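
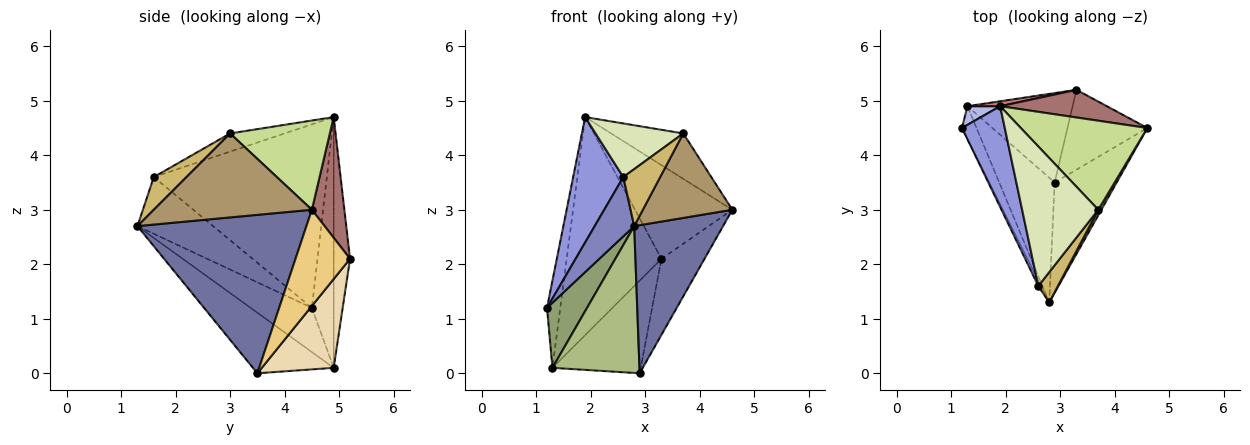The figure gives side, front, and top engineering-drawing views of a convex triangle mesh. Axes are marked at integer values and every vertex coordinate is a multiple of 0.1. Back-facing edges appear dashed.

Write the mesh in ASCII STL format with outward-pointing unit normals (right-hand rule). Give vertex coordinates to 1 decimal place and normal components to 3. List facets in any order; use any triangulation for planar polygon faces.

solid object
 facet normal 0.836 -0.440 -0.327
  outer loop
   vertex 2.9 3.5 0.0
   vertex 4.6 4.5 3.0
   vertex 2.8 1.3 2.7
  endloop
 endfacet
 facet normal -0.885 -0.463 -0.043
  outer loop
   vertex 2.6 1.6 3.6
   vertex 1.2 4.5 1.2
   vertex 2.8 1.3 2.7
  endloop
 endfacet
 facet normal -0.937 -0.272 0.218
  outer loop
   vertex 2.6 1.6 3.6
   vertex 1.9 4.9 4.7
   vertex 1.2 4.5 1.2
  endloop
 endfacet
 facet normal -0.849 0.517 0.111
  outer loop
   vertex 1.3 4.9 0.1
   vertex 1.2 4.5 1.2
   vertex 1.9 4.9 4.7
  endloop
 endfacet
 facet normal -0.807 -0.528 -0.265
  outer loop
   vertex 1.3 4.9 0.1
   vertex 2.8 1.3 2.7
   vertex 1.2 4.5 1.2
  endloop
 endfacet
 facet normal -0.578 -0.622 -0.528
  outer loop
   vertex 1.3 4.9 0.1
   vertex 2.9 3.5 0.0
   vertex 2.8 1.3 2.7
  endloop
 endfacet
 facet normal 0.532 0.385 0.754
  outer loop
   vertex 3.7 3.0 4.4
   vertex 4.6 4.5 3.0
   vertex 1.9 4.9 4.7
  endloop
 endfacet
 facet normal -0.217 -0.350 0.911
  outer loop
   vertex 3.7 3.0 4.4
   vertex 1.9 4.9 4.7
   vertex 2.6 1.6 3.6
  endloop
 endfacet
 facet normal 0.870 -0.492 0.032
  outer loop
   vertex 3.7 3.0 4.4
   vertex 2.8 1.3 2.7
   vertex 4.6 4.5 3.0
  endloop
 endfacet
 facet normal 0.617 -0.695 0.369
  outer loop
   vertex 3.7 3.0 4.4
   vertex 2.6 1.6 3.6
   vertex 2.8 1.3 2.7
  endloop
 endfacet
 facet normal 0.658 0.519 -0.546
  outer loop
   vertex 3.3 5.2 2.1
   vertex 4.6 4.5 3.0
   vertex 2.9 3.5 0.0
  endloop
 endfacet
 facet normal 0.506 0.621 -0.599
  outer loop
   vertex 3.3 5.2 2.1
   vertex 2.9 3.5 0.0
   vertex 1.3 4.9 0.1
  endloop
 endfacet
 facet normal 0.305 0.913 0.270
  outer loop
   vertex 3.3 5.2 2.1
   vertex 1.9 4.9 4.7
   vertex 4.6 4.5 3.0
  endloop
 endfacet
 facet normal -0.170 0.985 0.022
  outer loop
   vertex 3.3 5.2 2.1
   vertex 1.3 4.9 0.1
   vertex 1.9 4.9 4.7
  endloop
 endfacet
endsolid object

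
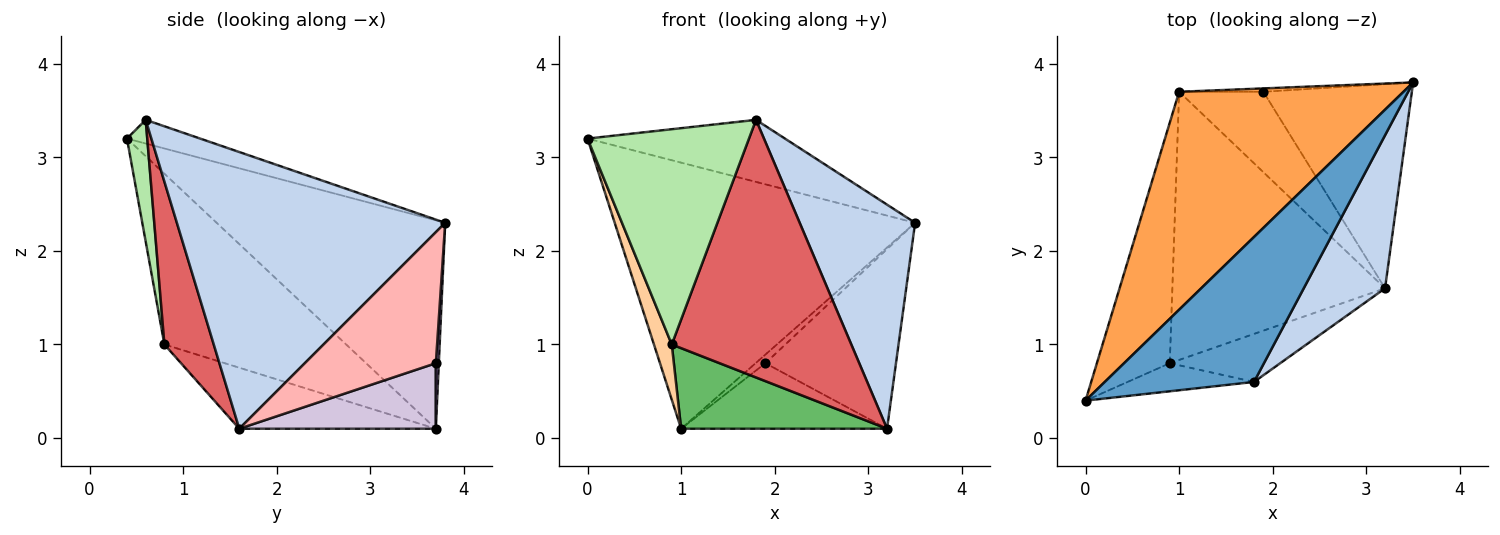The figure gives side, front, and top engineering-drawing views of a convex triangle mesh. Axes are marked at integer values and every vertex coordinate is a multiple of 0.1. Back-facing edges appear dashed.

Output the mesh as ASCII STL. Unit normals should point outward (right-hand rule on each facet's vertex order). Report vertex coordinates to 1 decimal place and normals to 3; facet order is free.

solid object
 facet normal -0.144 0.389 0.910
  outer loop
   vertex 1.8 0.6 3.4
   vertex 3.5 3.8 2.3
   vertex 0.0 0.4 3.2
  endloop
 endfacet
 facet normal 0.887 -0.382 0.261
  outer loop
   vertex 1.8 0.6 3.4
   vertex 3.2 1.6 0.1
   vertex 3.5 3.8 2.3
  endloop
 endfacet
 facet normal -0.507 0.667 0.546
  outer loop
   vertex 1.0 3.7 0.1
   vertex 0.0 0.4 3.2
   vertex 3.5 3.8 2.3
  endloop
 endfacet
 facet normal -0.916 -0.090 -0.391
  outer loop
   vertex 0.9 0.8 1.0
   vertex 0.0 0.4 3.2
   vertex 1.0 3.7 0.1
  endloop
 endfacet
 facet normal -0.265 -0.277 -0.924
  outer loop
   vertex 0.9 0.8 1.0
   vertex 1.0 3.7 0.1
   vertex 3.2 1.6 0.1
  endloop
 endfacet
 facet normal 0.124 -0.984 -0.128
  outer loop
   vertex 0.9 0.8 1.0
   vertex 1.8 0.6 3.4
   vertex 0.0 0.4 3.2
  endloop
 endfacet
 facet normal 0.261 -0.949 -0.177
  outer loop
   vertex 0.9 0.8 1.0
   vertex 3.2 1.6 0.1
   vertex 1.8 0.6 3.4
  endloop
 endfacet
 facet normal 0.552 0.551 -0.626
  outer loop
   vertex 1.9 3.7 0.8
   vertex 3.5 3.8 2.3
   vertex 3.2 1.6 0.1
  endloop
 endfacet
 facet normal 0.273 0.896 -0.351
  outer loop
   vertex 1.9 3.7 0.8
   vertex 1.0 3.7 0.1
   vertex 3.5 3.8 2.3
  endloop
 endfacet
 facet normal 0.516 0.541 -0.664
  outer loop
   vertex 1.9 3.7 0.8
   vertex 3.2 1.6 0.1
   vertex 1.0 3.7 0.1
  endloop
 endfacet
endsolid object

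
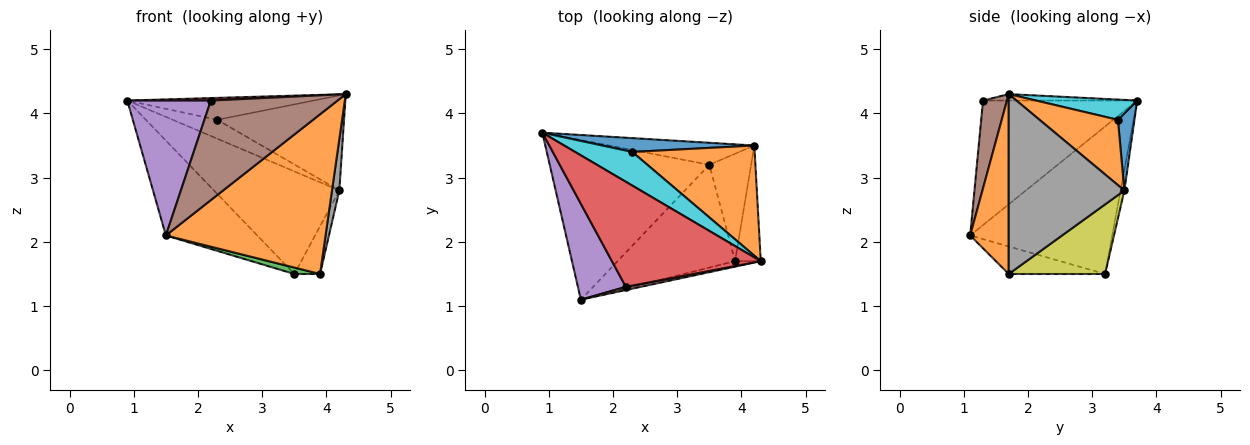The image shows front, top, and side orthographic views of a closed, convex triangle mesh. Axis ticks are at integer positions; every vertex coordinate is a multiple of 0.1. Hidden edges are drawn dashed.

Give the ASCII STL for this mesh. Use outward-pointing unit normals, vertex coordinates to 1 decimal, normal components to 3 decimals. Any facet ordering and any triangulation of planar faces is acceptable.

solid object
 facet normal -0.622 0.400 -0.673
  outer loop
   vertex 3.5 3.2 1.5
   vertex 1.5 1.1 2.1
   vertex 0.9 3.7 4.2
  endloop
 endfacet
 facet normal 0.235 -0.972 -0.034
  outer loop
   vertex 3.9 1.7 1.5
   vertex 4.3 1.7 4.3
   vertex 1.5 1.1 2.1
  endloop
 endfacet
 facet normal -0.228 -0.061 -0.972
  outer loop
   vertex 3.9 1.7 1.5
   vertex 1.5 1.1 2.1
   vertex 3.5 3.2 1.5
  endloop
 endfacet
 facet normal -0.043 -0.023 0.999
  outer loop
   vertex 2.2 1.3 4.2
   vertex 4.3 1.7 4.3
   vertex 0.9 3.7 4.2
  endloop
 endfacet
 facet normal -0.833 -0.451 0.321
  outer loop
   vertex 2.2 1.3 4.2
   vertex 0.9 3.7 4.2
   vertex 1.5 1.1 2.1
  endloop
 endfacet
 facet normal 0.186 -0.982 0.032
  outer loop
   vertex 2.2 1.3 4.2
   vertex 1.5 1.1 2.1
   vertex 4.3 1.7 4.3
  endloop
 endfacet
 facet normal -0.030 0.977 -0.210
  outer loop
   vertex 4.2 3.5 2.8
   vertex 3.5 3.2 1.5
   vertex 0.9 3.7 4.2
  endloop
 endfacet
 facet normal 0.988 -0.063 -0.141
  outer loop
   vertex 4.2 3.5 2.8
   vertex 4.3 1.7 4.3
   vertex 3.9 1.7 1.5
  endloop
 endfacet
 facet normal 0.836 0.223 -0.502
  outer loop
   vertex 4.2 3.5 2.8
   vertex 3.9 1.7 1.5
   vertex 3.5 3.2 1.5
  endloop
 endfacet
 facet normal 0.284 0.523 0.803
  outer loop
   vertex 2.3 3.4 3.9
   vertex 0.9 3.7 4.2
   vertex 4.3 1.7 4.3
  endloop
 endfacet
 facet normal 0.287 0.773 0.566
  outer loop
   vertex 2.3 3.4 3.9
   vertex 4.2 3.5 2.8
   vertex 0.9 3.7 4.2
  endloop
 endfacet
 facet normal 0.375 0.606 0.702
  outer loop
   vertex 2.3 3.4 3.9
   vertex 4.3 1.7 4.3
   vertex 4.2 3.5 2.8
  endloop
 endfacet
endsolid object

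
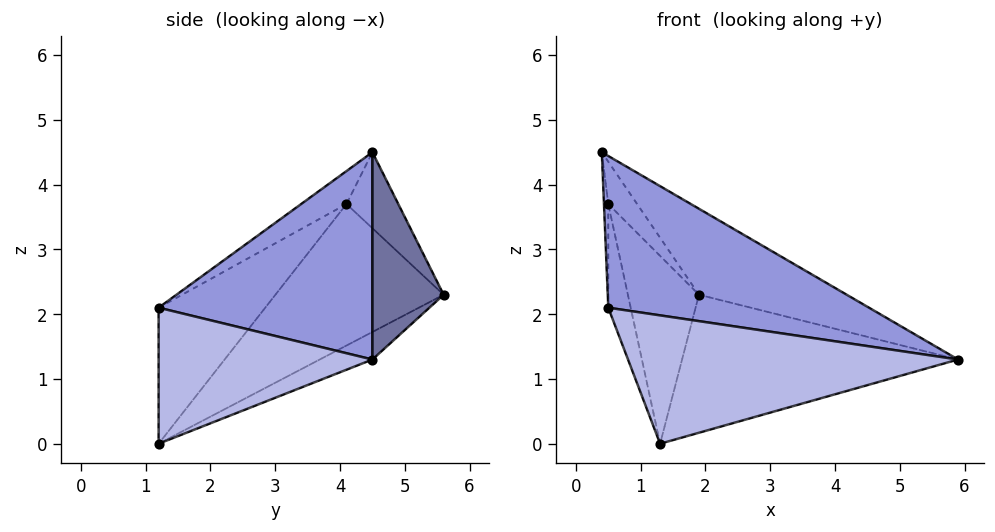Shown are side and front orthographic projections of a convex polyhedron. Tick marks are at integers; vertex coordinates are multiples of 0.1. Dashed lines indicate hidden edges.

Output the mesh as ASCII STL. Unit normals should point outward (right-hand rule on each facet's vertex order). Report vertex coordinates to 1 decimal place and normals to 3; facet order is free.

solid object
 facet normal 0.348 0.722 0.598
  outer loop
   vertex 1.9 5.6 2.3
   vertex 0.4 4.5 4.5
   vertex 5.9 4.5 1.3
  endloop
 endfacet
 facet normal -0.090 0.471 -0.878
  outer loop
   vertex 1.9 5.6 2.3
   vertex 5.9 4.5 1.3
   vertex 1.3 1.2 0.0
  endloop
 endfacet
 facet normal 0.429 -0.523 0.737
  outer loop
   vertex 0.5 1.2 2.1
   vertex 5.9 4.5 1.3
   vertex 0.4 4.5 4.5
  endloop
 endfacet
 facet normal 0.532 -0.822 0.203
  outer loop
   vertex 0.5 1.2 2.1
   vertex 1.3 1.2 0.0
   vertex 5.9 4.5 1.3
  endloop
 endfacet
 facet normal -0.824 0.459 -0.332
  outer loop
   vertex 0.5 4.1 3.7
   vertex 0.4 4.5 4.5
   vertex 1.9 5.6 2.3
  endloop
 endfacet
 facet normal -0.823 0.347 -0.450
  outer loop
   vertex 0.5 4.1 3.7
   vertex 1.9 5.6 2.3
   vertex 1.3 1.2 0.0
  endloop
 endfacet
 facet normal -0.981 0.093 -0.169
  outer loop
   vertex 0.5 4.1 3.7
   vertex 0.5 1.2 2.1
   vertex 0.4 4.5 4.5
  endloop
 endfacet
 facet normal -0.917 0.193 -0.349
  outer loop
   vertex 0.5 4.1 3.7
   vertex 1.3 1.2 0.0
   vertex 0.5 1.2 2.1
  endloop
 endfacet
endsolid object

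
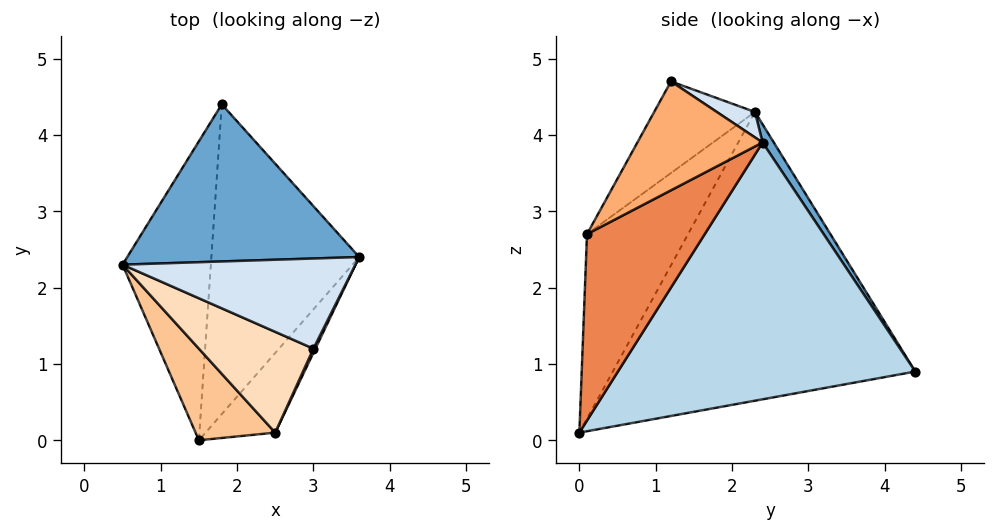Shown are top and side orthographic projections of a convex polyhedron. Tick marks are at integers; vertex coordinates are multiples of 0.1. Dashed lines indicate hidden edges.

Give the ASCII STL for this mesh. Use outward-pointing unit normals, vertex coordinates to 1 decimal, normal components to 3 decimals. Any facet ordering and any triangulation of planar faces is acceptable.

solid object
 facet normal 0.042 0.843 0.537
  outer loop
   vertex 1.8 4.4 0.9
   vertex 0.5 2.3 4.3
   vertex 3.6 2.4 3.9
  endloop
 endfacet
 facet normal -0.950 0.118 -0.290
  outer loop
   vertex 1.8 4.4 0.9
   vertex 1.5 0.0 0.1
   vertex 0.5 2.3 4.3
  endloop
 endfacet
 facet normal 0.866 0.032 -0.499
  outer loop
   vertex 1.8 4.4 0.9
   vertex 3.6 2.4 3.9
   vertex 1.5 0.0 0.1
  endloop
 endfacet
 facet normal 0.093 0.520 0.849
  outer loop
   vertex 3.0 1.2 4.7
   vertex 3.6 2.4 3.9
   vertex 0.5 2.3 4.3
  endloop
 endfacet
 facet normal 0.905 -0.256 -0.338
  outer loop
   vertex 2.5 0.1 2.7
   vertex 1.5 0.0 0.1
   vertex 3.6 2.4 3.9
  endloop
 endfacet
 facet normal 0.899 -0.438 0.016
  outer loop
   vertex 2.5 0.1 2.7
   vertex 3.6 2.4 3.9
   vertex 3.0 1.2 4.7
  endloop
 endfacet
 facet normal -0.611 -0.747 0.264
  outer loop
   vertex 2.5 0.1 2.7
   vertex 0.5 2.3 4.3
   vertex 1.5 0.0 0.1
  endloop
 endfacet
 facet normal -0.413 -0.751 0.516
  outer loop
   vertex 2.5 0.1 2.7
   vertex 3.0 1.2 4.7
   vertex 0.5 2.3 4.3
  endloop
 endfacet
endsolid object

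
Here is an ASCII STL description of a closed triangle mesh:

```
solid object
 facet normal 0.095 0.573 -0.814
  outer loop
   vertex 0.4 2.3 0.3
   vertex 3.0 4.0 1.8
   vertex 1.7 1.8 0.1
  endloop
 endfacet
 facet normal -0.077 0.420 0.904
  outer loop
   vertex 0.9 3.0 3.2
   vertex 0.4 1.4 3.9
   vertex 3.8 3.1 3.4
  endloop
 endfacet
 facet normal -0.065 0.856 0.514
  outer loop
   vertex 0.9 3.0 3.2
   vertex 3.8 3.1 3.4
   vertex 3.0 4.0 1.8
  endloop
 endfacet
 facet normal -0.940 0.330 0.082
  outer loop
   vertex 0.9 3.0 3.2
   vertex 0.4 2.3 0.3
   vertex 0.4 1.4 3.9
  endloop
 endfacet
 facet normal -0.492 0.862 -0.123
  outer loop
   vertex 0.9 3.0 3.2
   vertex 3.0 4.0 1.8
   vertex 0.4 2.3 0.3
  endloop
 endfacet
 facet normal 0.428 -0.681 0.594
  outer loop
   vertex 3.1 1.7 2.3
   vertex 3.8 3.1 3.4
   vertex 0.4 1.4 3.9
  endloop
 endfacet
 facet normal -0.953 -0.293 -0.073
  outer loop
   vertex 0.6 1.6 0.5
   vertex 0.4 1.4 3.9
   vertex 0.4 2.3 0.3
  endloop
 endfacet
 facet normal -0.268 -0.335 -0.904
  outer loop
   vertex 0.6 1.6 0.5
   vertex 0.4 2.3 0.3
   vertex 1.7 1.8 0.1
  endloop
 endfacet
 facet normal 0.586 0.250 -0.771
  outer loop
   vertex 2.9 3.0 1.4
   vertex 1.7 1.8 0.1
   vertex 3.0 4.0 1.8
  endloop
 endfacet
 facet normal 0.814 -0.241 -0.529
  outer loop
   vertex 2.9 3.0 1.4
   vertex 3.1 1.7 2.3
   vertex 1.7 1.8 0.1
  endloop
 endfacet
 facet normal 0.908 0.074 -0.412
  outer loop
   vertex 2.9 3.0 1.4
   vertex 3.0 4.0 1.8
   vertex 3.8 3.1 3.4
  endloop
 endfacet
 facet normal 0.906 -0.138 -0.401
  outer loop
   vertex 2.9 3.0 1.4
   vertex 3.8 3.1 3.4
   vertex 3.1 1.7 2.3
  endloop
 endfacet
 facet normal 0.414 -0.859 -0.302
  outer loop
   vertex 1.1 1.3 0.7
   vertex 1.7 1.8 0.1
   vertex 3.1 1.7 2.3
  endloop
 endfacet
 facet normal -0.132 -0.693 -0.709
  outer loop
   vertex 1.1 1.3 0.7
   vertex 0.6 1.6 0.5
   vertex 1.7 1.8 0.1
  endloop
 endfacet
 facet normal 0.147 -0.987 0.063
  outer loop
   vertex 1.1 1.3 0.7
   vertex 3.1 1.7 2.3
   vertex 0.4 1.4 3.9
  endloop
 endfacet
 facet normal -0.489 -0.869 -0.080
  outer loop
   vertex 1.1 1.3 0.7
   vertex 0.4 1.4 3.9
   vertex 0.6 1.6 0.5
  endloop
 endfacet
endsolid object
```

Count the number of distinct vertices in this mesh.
10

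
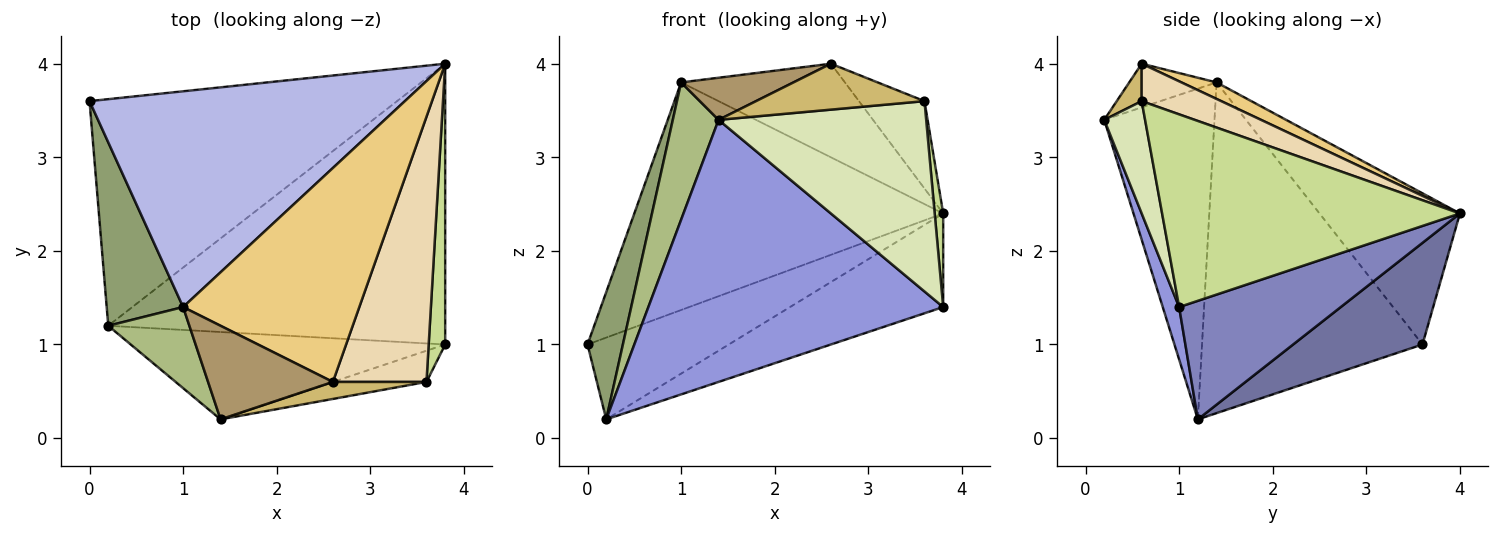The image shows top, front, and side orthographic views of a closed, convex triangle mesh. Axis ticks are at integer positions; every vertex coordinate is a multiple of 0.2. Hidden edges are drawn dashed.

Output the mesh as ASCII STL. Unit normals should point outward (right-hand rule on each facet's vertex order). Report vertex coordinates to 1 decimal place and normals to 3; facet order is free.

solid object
 facet normal 0.297 0.324 -0.898
  outer loop
   vertex 0.2 1.2 0.2
   vertex 0.0 3.6 1.0
   vertex 3.8 4.0 2.4
  endloop
 endfacet
 facet normal 0.317 0.300 -0.900
  outer loop
   vertex 3.8 1.0 1.4
   vertex 0.2 1.2 0.2
   vertex 3.8 4.0 2.4
  endloop
 endfacet
 facet normal 0.053 -0.947 -0.316
  outer loop
   vertex 3.8 1.0 1.4
   vertex 1.4 0.2 3.4
   vertex 0.2 1.2 0.2
  endloop
 endfacet
 facet normal -0.313 0.689 0.653
  outer loop
   vertex 1.0 1.4 3.8
   vertex 3.8 4.0 2.4
   vertex 0.0 3.6 1.0
  endloop
 endfacet
 facet normal -0.963 -0.154 0.222
  outer loop
   vertex 1.0 1.4 3.8
   vertex 0.0 3.6 1.0
   vertex 0.2 1.2 0.2
  endloop
 endfacet
 facet normal -0.901 -0.374 0.221
  outer loop
   vertex 1.0 1.4 3.8
   vertex 0.2 1.2 0.2
   vertex 1.4 0.2 3.4
  endloop
 endfacet
 facet normal 0.996 -0.028 0.085
  outer loop
   vertex 3.6 0.6 3.6
   vertex 3.8 1.0 1.4
   vertex 3.8 4.0 2.4
  endloop
 endfacet
 facet normal 0.191 -0.969 -0.159
  outer loop
   vertex 3.6 0.6 3.6
   vertex 1.4 0.2 3.4
   vertex 3.8 1.0 1.4
  endloop
 endfacet
 facet normal -0.304 -0.391 0.869
  outer loop
   vertex 2.6 0.6 4.0
   vertex 1.0 1.4 3.8
   vertex 1.4 0.2 3.4
  endloop
 endfacet
 facet normal 0.138 -0.929 0.344
  outer loop
   vertex 2.6 0.6 4.0
   vertex 1.4 0.2 3.4
   vertex 3.6 0.6 3.6
  endloop
 endfacet
 facet normal 0.086 0.399 0.913
  outer loop
   vertex 2.6 0.6 4.0
   vertex 3.8 4.0 2.4
   vertex 1.0 1.4 3.8
  endloop
 endfacet
 facet normal 0.355 0.292 0.888
  outer loop
   vertex 2.6 0.6 4.0
   vertex 3.6 0.6 3.6
   vertex 3.8 4.0 2.4
  endloop
 endfacet
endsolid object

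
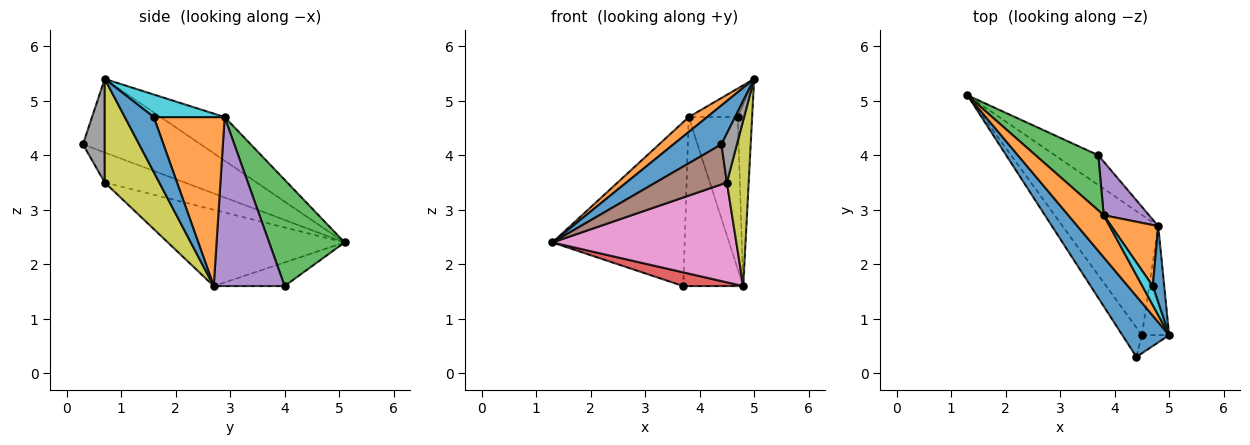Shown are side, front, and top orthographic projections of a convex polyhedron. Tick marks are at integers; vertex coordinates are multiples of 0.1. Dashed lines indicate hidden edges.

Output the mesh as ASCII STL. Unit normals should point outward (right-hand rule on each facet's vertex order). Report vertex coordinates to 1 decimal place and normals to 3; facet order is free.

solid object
 facet normal -0.798 -0.325 0.507
  outer loop
   vertex 4.4 0.3 4.2
   vertex 5.0 0.7 5.4
   vertex 1.3 5.1 2.4
  endloop
 endfacet
 facet normal -0.758 -0.217 0.616
  outer loop
   vertex 3.8 2.9 4.7
   vertex 1.3 5.1 2.4
   vertex 5.0 0.7 5.4
  endloop
 endfacet
 facet normal 0.476 0.834 0.280
  outer loop
   vertex 3.8 2.9 4.7
   vertex 3.7 4.0 1.6
   vertex 1.3 5.1 2.4
  endloop
 endfacet
 facet normal -0.443 -0.375 -0.814
  outer loop
   vertex 4.8 2.7 1.6
   vertex 1.3 5.1 2.4
   vertex 3.7 4.0 1.6
  endloop
 endfacet
 facet normal 0.748 0.633 0.200
  outer loop
   vertex 4.8 2.7 1.6
   vertex 3.7 4.0 1.6
   vertex 3.8 2.9 4.7
  endloop
 endfacet
 facet normal -0.672 -0.598 -0.438
  outer loop
   vertex 4.5 0.7 3.5
   vertex 4.4 0.3 4.2
   vertex 1.3 5.1 2.4
  endloop
 endfacet
 facet normal -0.523 -0.544 -0.656
  outer loop
   vertex 4.5 0.7 3.5
   vertex 1.3 5.1 2.4
   vertex 4.8 2.7 1.6
  endloop
 endfacet
 facet normal 0.797 -0.566 -0.210
  outer loop
   vertex 4.5 0.7 3.5
   vertex 5.0 0.7 5.4
   vertex 4.4 0.3 4.2
  endloop
 endfacet
 facet normal 0.902 -0.361 -0.237
  outer loop
   vertex 4.5 0.7 3.5
   vertex 4.8 2.7 1.6
   vertex 5.0 0.7 5.4
  endloop
 endfacet
 facet normal 0.769 0.532 0.355
  outer loop
   vertex 4.7 1.6 4.7
   vertex 3.8 2.9 4.7
   vertex 5.0 0.7 5.4
  endloop
 endfacet
 facet normal 0.881 0.436 0.183
  outer loop
   vertex 4.7 1.6 4.7
   vertex 5.0 0.7 5.4
   vertex 4.8 2.7 1.6
  endloop
 endfacet
 facet normal 0.802 0.555 0.223
  outer loop
   vertex 4.7 1.6 4.7
   vertex 4.8 2.7 1.6
   vertex 3.8 2.9 4.7
  endloop
 endfacet
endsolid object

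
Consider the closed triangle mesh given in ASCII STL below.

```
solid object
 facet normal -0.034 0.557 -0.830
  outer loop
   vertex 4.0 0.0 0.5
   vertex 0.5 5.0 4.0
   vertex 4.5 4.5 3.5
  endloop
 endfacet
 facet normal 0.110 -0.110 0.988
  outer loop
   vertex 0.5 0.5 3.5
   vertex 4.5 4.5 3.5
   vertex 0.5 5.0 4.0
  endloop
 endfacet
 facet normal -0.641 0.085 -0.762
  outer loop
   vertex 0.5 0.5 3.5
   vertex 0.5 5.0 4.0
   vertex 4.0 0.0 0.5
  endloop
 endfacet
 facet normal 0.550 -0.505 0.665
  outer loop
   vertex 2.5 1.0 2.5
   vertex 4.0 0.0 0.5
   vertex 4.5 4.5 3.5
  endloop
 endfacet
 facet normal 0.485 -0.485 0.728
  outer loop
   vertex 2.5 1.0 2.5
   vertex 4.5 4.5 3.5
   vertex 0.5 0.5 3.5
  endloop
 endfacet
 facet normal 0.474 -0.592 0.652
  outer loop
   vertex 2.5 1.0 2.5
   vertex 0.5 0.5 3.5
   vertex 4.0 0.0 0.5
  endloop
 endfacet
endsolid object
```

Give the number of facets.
6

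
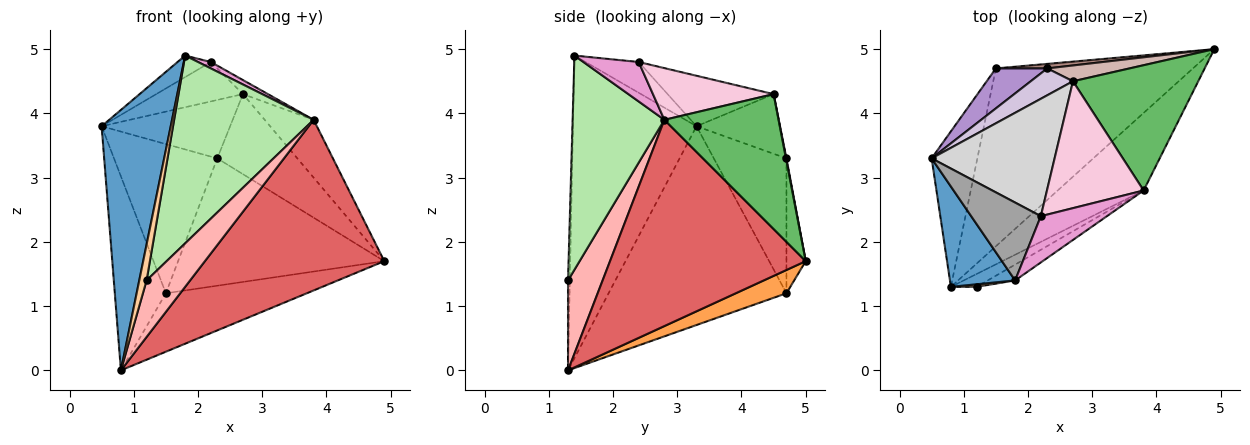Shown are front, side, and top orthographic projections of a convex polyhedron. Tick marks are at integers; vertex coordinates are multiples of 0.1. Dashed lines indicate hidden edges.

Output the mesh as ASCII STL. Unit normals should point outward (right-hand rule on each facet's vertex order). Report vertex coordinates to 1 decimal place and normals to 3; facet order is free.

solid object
 facet normal -0.858 -0.480 0.185
  outer loop
   vertex 0.8 1.3 0.0
   vertex 1.8 1.4 4.9
   vertex 0.5 3.3 3.8
  endloop
 endfacet
 facet normal -0.939 0.269 -0.216
  outer loop
   vertex 1.5 4.7 1.2
   vertex 0.8 1.3 0.0
   vertex 0.5 3.3 3.8
  endloop
 endfacet
 facet normal 0.111 0.310 -0.944
  outer loop
   vertex 1.5 4.7 1.2
   vertex 4.9 5.0 1.7
   vertex 0.8 1.3 0.0
  endloop
 endfacet
 facet normal -0.242 -0.968 0.069
  outer loop
   vertex 1.2 1.3 1.4
   vertex 1.8 1.4 4.9
   vertex 0.8 1.3 0.0
  endloop
 endfacet
 facet normal 0.699 0.300 0.649
  outer loop
   vertex 3.8 2.8 3.9
   vertex 4.9 5.0 1.7
   vertex 2.7 4.5 4.3
  endloop
 endfacet
 facet normal 0.548 -0.833 -0.070
  outer loop
   vertex 3.8 2.8 3.9
   vertex 1.8 1.4 4.9
   vertex 1.2 1.3 1.4
  endloop
 endfacet
 facet normal 0.705 -0.646 -0.294
  outer loop
   vertex 3.8 2.8 3.9
   vertex 0.8 1.3 0.0
   vertex 4.9 5.0 1.7
  endloop
 endfacet
 facet normal 0.613 -0.771 -0.175
  outer loop
   vertex 3.8 2.8 3.9
   vertex 1.2 1.3 1.4
   vertex 0.8 1.3 0.0
  endloop
 endfacet
 facet normal -0.562 0.799 0.214
  outer loop
   vertex 2.3 4.7 3.3
   vertex 1.5 4.7 1.2
   vertex 0.5 3.3 3.8
  endloop
 endfacet
 facet normal -0.508 0.782 0.360
  outer loop
   vertex 2.3 4.7 3.3
   vertex 0.5 3.3 3.8
   vertex 2.7 4.5 4.3
  endloop
 endfacet
 facet normal -0.093 0.995 0.035
  outer loop
   vertex 2.3 4.7 3.3
   vertex 4.9 5.0 1.7
   vertex 1.5 4.7 1.2
  endloop
 endfacet
 facet normal 0.006 0.981 0.194
  outer loop
   vertex 2.3 4.7 3.3
   vertex 2.7 4.5 4.3
   vertex 4.9 5.0 1.7
  endloop
 endfacet
 facet normal 0.509 -0.118 0.853
  outer loop
   vertex 2.2 2.4 4.8
   vertex 1.8 1.4 4.9
   vertex 3.8 2.8 3.9
  endloop
 endfacet
 facet normal 0.469 0.097 0.878
  outer loop
   vertex 2.2 2.4 4.8
   vertex 3.8 2.8 3.9
   vertex 2.7 4.5 4.3
  endloop
 endfacet
 facet normal -0.392 0.245 0.887
  outer loop
   vertex 2.2 2.4 4.8
   vertex 0.5 3.3 3.8
   vertex 1.8 1.4 4.9
  endloop
 endfacet
 facet normal -0.363 0.297 0.883
  outer loop
   vertex 2.2 2.4 4.8
   vertex 2.7 4.5 4.3
   vertex 0.5 3.3 3.8
  endloop
 endfacet
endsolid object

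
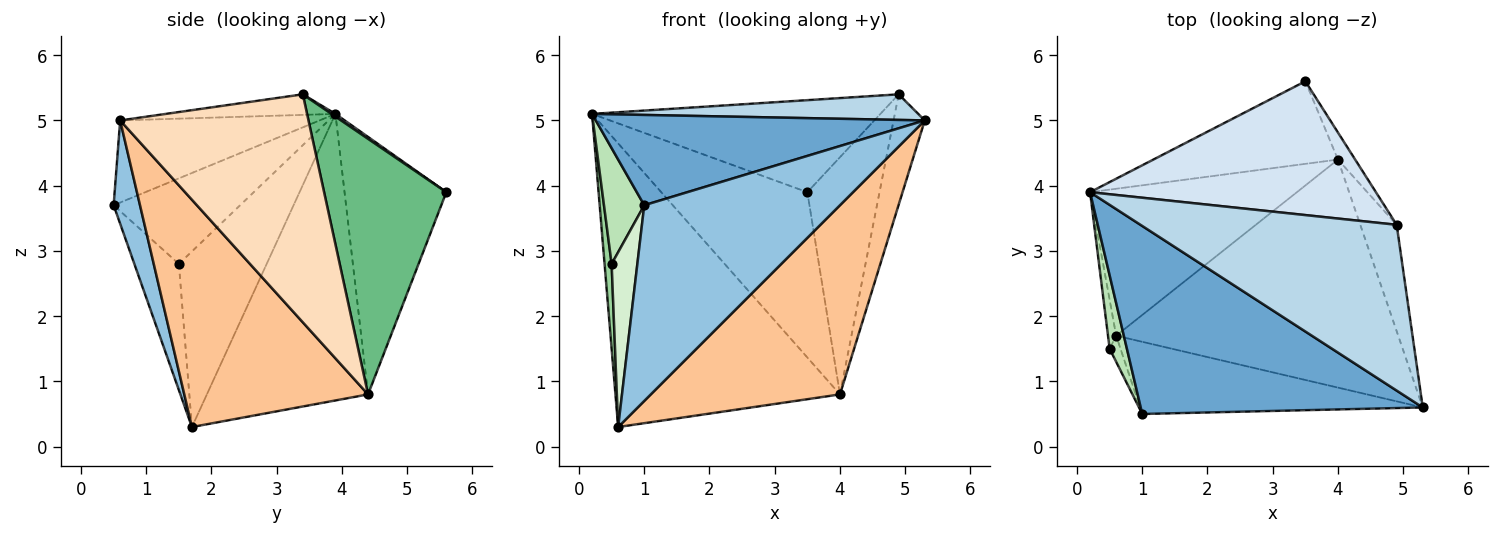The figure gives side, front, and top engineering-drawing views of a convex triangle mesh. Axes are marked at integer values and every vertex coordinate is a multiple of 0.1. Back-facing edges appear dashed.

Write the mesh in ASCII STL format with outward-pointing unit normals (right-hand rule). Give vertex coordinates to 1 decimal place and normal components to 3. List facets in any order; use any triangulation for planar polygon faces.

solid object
 facet normal -0.254 -0.419 0.872
  outer loop
   vertex 1.0 0.5 3.7
   vertex 5.3 0.6 5.0
   vertex 0.2 3.9 5.1
  endloop
 endfacet
 facet normal 0.125 -0.931 -0.343
  outer loop
   vertex 1.0 0.5 3.7
   vertex 0.6 1.7 0.3
   vertex 5.3 0.6 5.0
  endloop
 endfacet
 facet normal -0.079 -0.152 0.985
  outer loop
   vertex 4.9 3.4 5.4
   vertex 0.2 3.9 5.1
   vertex 5.3 0.6 5.0
  endloop
 endfacet
 facet normal 0.008 0.567 0.824
  outer loop
   vertex 4.9 3.4 5.4
   vertex 3.5 5.6 3.9
   vertex 0.2 3.9 5.1
  endloop
 endfacet
 facet normal -0.529 0.759 -0.379
  outer loop
   vertex 4.0 4.4 0.8
   vertex 0.2 3.9 5.1
   vertex 3.5 5.6 3.9
  endloop
 endfacet
 facet normal -0.538 0.749 -0.388
  outer loop
   vertex 4.0 4.4 0.8
   vertex 0.6 1.7 0.3
   vertex 0.2 3.9 5.1
  endloop
 endfacet
 facet normal 0.527 -0.543 -0.654
  outer loop
   vertex 4.0 4.4 0.8
   vertex 5.3 0.6 5.0
   vertex 0.6 1.7 0.3
  endloop
 endfacet
 facet normal 0.975 0.161 -0.156
  outer loop
   vertex 4.0 4.4 0.8
   vertex 4.9 3.4 5.4
   vertex 5.3 0.6 5.0
  endloop
 endfacet
 facet normal 0.860 0.508 -0.058
  outer loop
   vertex 4.0 4.4 0.8
   vertex 3.5 5.6 3.9
   vertex 4.9 3.4 5.4
  endloop
 endfacet
 facet normal -0.996 -0.080 -0.046
  outer loop
   vertex 0.5 1.5 2.8
   vertex 0.2 3.9 5.1
   vertex 0.6 1.7 0.3
  endloop
 endfacet
 facet normal -0.936 -0.298 0.189
  outer loop
   vertex 0.5 1.5 2.8
   vertex 1.0 0.5 3.7
   vertex 0.2 3.9 5.1
  endloop
 endfacet
 facet normal -0.864 -0.499 -0.074
  outer loop
   vertex 0.5 1.5 2.8
   vertex 0.6 1.7 0.3
   vertex 1.0 0.5 3.7
  endloop
 endfacet
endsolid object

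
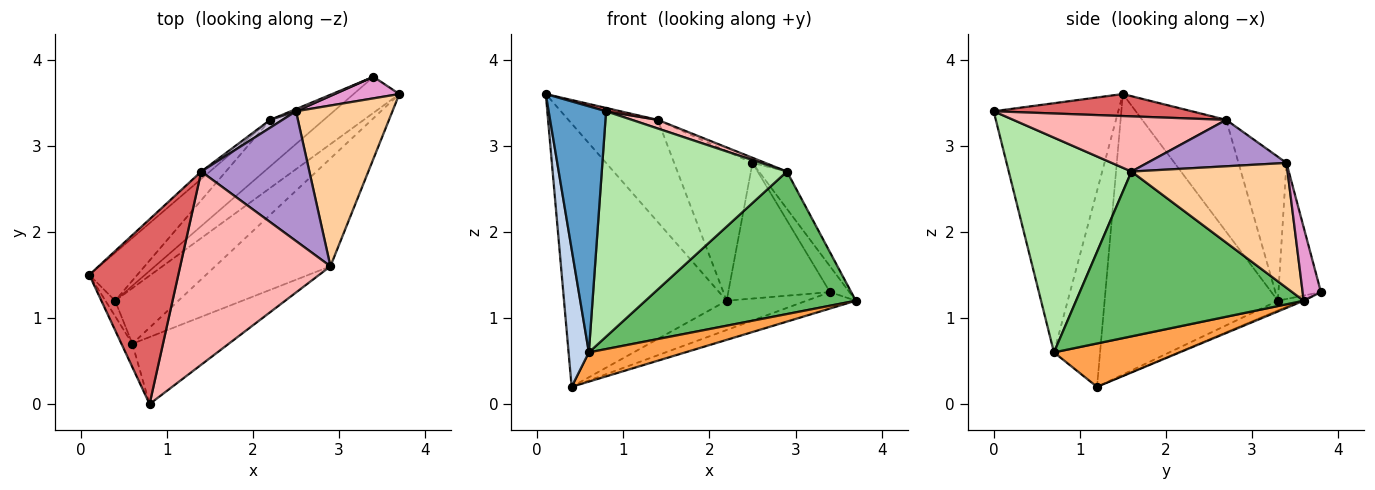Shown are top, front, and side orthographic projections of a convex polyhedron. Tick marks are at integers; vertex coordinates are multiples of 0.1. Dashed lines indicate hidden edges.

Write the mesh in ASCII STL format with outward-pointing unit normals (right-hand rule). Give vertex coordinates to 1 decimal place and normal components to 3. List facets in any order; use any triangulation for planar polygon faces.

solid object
 facet normal -0.907 -0.418 -0.040
  outer loop
   vertex 0.6 0.7 0.6
   vertex 0.8 0.0 3.4
   vertex 0.1 1.5 3.6
  endloop
 endfacet
 facet normal -0.915 -0.402 -0.045
  outer loop
   vertex 0.6 0.7 0.6
   vertex 0.1 1.5 3.6
   vertex 0.4 1.2 0.2
  endloop
 endfacet
 facet normal 0.519 -0.398 -0.757
  outer loop
   vertex 0.6 0.7 0.6
   vertex 0.4 1.2 0.2
   vertex 3.7 3.6 1.2
  endloop
 endfacet
 facet normal 0.784 0.140 0.605
  outer loop
   vertex 2.9 1.6 2.7
   vertex 3.7 3.6 1.2
   vertex 2.5 3.4 2.8
  endloop
 endfacet
 facet normal 0.653 -0.604 -0.457
  outer loop
   vertex 2.9 1.6 2.7
   vertex 0.6 0.7 0.6
   vertex 3.7 3.6 1.2
  endloop
 endfacet
 facet normal 0.536 -0.809 -0.241
  outer loop
   vertex 2.9 1.6 2.7
   vertex 0.8 0.0 3.4
   vertex 0.6 0.7 0.6
  endloop
 endfacet
 facet normal 0.240 -0.017 0.971
  outer loop
   vertex 1.4 2.7 3.3
   vertex 0.1 1.5 3.6
   vertex 0.8 0.0 3.4
  endloop
 endfacet
 facet normal 0.344 -0.042 0.938
  outer loop
   vertex 1.4 2.7 3.3
   vertex 0.8 0.0 3.4
   vertex 2.9 1.6 2.7
  endloop
 endfacet
 facet normal 0.394 0.037 0.918
  outer loop
   vertex 1.4 2.7 3.3
   vertex 2.9 1.6 2.7
   vertex 2.5 3.4 2.8
  endloop
 endfacet
 facet normal -0.522 0.852 0.045
  outer loop
   vertex 2.2 3.3 1.2
   vertex 1.4 2.7 3.3
   vertex 2.5 3.4 2.8
  endloop
 endfacet
 facet normal -0.724 0.679 -0.124
  outer loop
   vertex 2.2 3.3 1.2
   vertex 0.4 1.2 0.2
   vertex 0.1 1.5 3.6
  endloop
 endfacet
 facet normal -0.684 0.728 -0.053
  outer loop
   vertex 2.2 3.3 1.2
   vertex 0.1 1.5 3.6
   vertex 1.4 2.7 3.3
  endloop
 endfacet
 facet normal 0.587 0.622 0.518
  outer loop
   vertex 3.4 3.8 1.3
   vertex 2.5 3.4 2.8
   vertex 3.7 3.6 1.2
  endloop
 endfacet
 facet normal -0.386 0.923 0.015
  outer loop
   vertex 3.4 3.8 1.3
   vertex 2.2 3.3 1.2
   vertex 2.5 3.4 2.8
  endloop
 endfacet
 facet normal -0.026 0.415 -0.909
  outer loop
   vertex 3.4 3.8 1.3
   vertex 3.7 3.6 1.2
   vertex 0.4 1.2 0.2
  endloop
 endfacet
 facet normal -0.150 0.527 -0.837
  outer loop
   vertex 3.4 3.8 1.3
   vertex 0.4 1.2 0.2
   vertex 2.2 3.3 1.2
  endloop
 endfacet
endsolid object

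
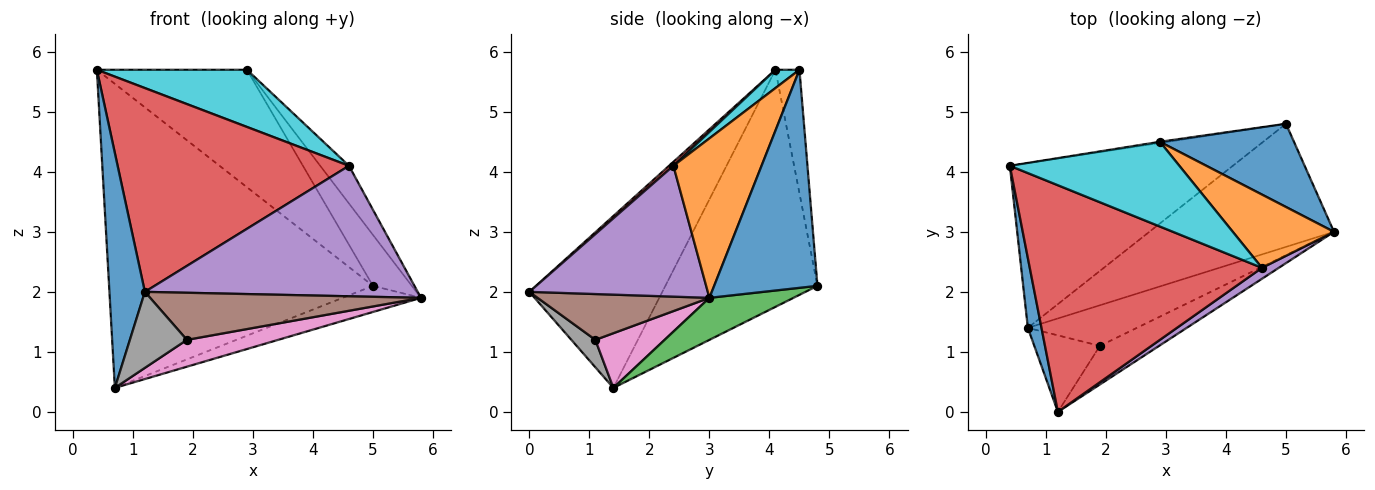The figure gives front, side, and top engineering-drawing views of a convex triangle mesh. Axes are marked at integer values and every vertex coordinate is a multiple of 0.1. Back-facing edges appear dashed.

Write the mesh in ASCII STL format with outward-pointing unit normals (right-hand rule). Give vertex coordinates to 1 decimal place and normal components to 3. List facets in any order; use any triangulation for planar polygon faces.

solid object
 facet normal -0.963 -0.257 0.076
  outer loop
   vertex 0.7 1.4 0.4
   vertex 1.2 0.0 2.0
   vertex 0.4 4.1 5.7
  endloop
 endfacet
 facet normal -0.452 0.784 -0.425
  outer loop
   vertex 5.0 4.8 2.1
   vertex 0.7 1.4 0.4
   vertex 0.4 4.1 5.7
  endloop
 endfacet
 facet normal 0.217 0.203 -0.955
  outer loop
   vertex 5.0 4.8 2.1
   vertex 5.8 3.0 1.9
   vertex 0.7 1.4 0.4
  endloop
 endfacet
 facet normal 0.013 -0.669 0.744
  outer loop
   vertex 4.6 2.4 4.1
   vertex 0.4 4.1 5.7
   vertex 1.2 0.0 2.0
  endloop
 endfacet
 facet normal 0.546 -0.835 0.070
  outer loop
   vertex 4.6 2.4 4.1
   vertex 1.2 0.0 2.0
   vertex 5.8 3.0 1.9
  endloop
 endfacet
 facet normal 0.440 -0.694 -0.569
  outer loop
   vertex 1.9 1.1 1.2
   vertex 5.8 3.0 1.9
   vertex 1.2 0.0 2.0
  endloop
 endfacet
 facet normal 0.386 -0.509 -0.770
  outer loop
   vertex 1.9 1.1 1.2
   vertex 0.7 1.4 0.4
   vertex 5.8 3.0 1.9
  endloop
 endfacet
 facet normal 0.284 -0.676 -0.680
  outer loop
   vertex 1.9 1.1 1.2
   vertex 1.2 0.0 2.0
   vertex 0.7 1.4 0.4
  endloop
 endfacet
 facet normal -0.158 0.987 -0.010
  outer loop
   vertex 2.9 4.5 5.7
   vertex 5.0 4.8 2.1
   vertex 0.4 4.1 5.7
  endloop
 endfacet
 facet normal 0.089 -0.557 0.826
  outer loop
   vertex 2.9 4.5 5.7
   vertex 0.4 4.1 5.7
   vertex 4.6 2.4 4.1
  endloop
 endfacet
 facet normal 0.811 0.305 0.499
  outer loop
   vertex 2.9 4.5 5.7
   vertex 5.8 3.0 1.9
   vertex 5.0 4.8 2.1
  endloop
 endfacet
 facet normal 0.814 0.266 0.516
  outer loop
   vertex 2.9 4.5 5.7
   vertex 4.6 2.4 4.1
   vertex 5.8 3.0 1.9
  endloop
 endfacet
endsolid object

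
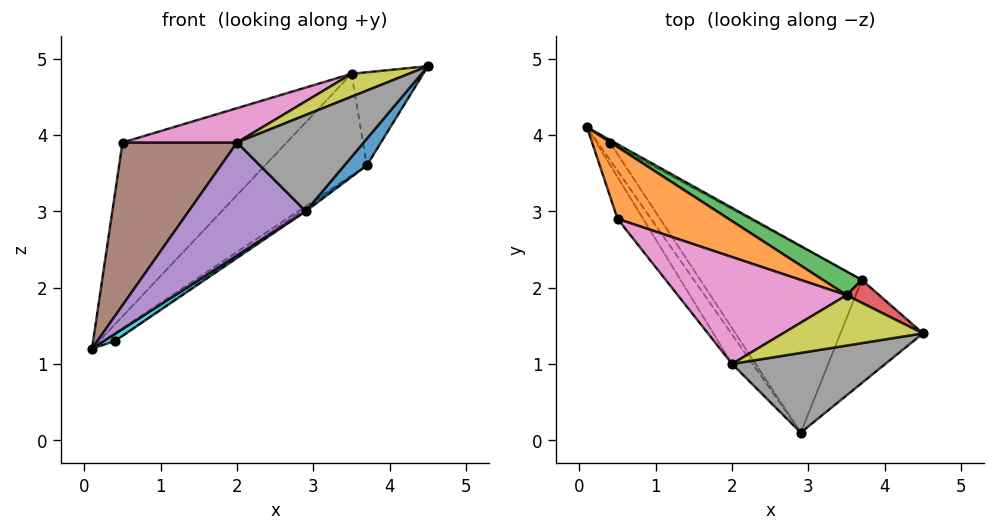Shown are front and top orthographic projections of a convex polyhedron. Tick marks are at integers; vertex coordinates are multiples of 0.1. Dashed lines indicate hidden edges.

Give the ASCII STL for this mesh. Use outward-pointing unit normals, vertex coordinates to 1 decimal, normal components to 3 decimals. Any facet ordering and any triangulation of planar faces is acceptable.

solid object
 facet normal 0.804 -0.149 -0.575
  outer loop
   vertex 3.7 2.1 3.6
   vertex 4.5 1.4 4.9
   vertex 2.9 0.1 3.0
  endloop
 endfacet
 facet normal 0.190 0.907 0.375
  outer loop
   vertex 3.5 1.9 4.8
   vertex 0.1 4.1 1.2
   vertex 0.5 2.9 3.9
  endloop
 endfacet
 facet normal 0.363 0.907 0.212
  outer loop
   vertex 3.5 1.9 4.8
   vertex 3.7 2.1 3.6
   vertex 0.1 4.1 1.2
  endloop
 endfacet
 facet normal 0.419 0.882 0.217
  outer loop
   vertex 3.5 1.9 4.8
   vertex 4.5 1.4 4.9
   vertex 3.7 2.1 3.6
  endloop
 endfacet
 facet normal -0.773 -0.613 -0.160
  outer loop
   vertex 2.0 1.0 3.9
   vertex 0.1 4.1 1.2
   vertex 2.9 0.1 3.0
  endloop
 endfacet
 facet normal -0.775 -0.612 -0.157
  outer loop
   vertex 2.0 1.0 3.9
   vertex 0.5 2.9 3.9
   vertex 0.1 4.1 1.2
  endloop
 endfacet
 facet normal -0.361 -0.285 0.888
  outer loop
   vertex 2.0 1.0 3.9
   vertex 3.5 1.9 4.8
   vertex 0.5 2.9 3.9
  endloop
 endfacet
 facet normal -0.131 -0.763 0.633
  outer loop
   vertex 2.0 1.0 3.9
   vertex 2.9 0.1 3.0
   vertex 4.5 1.4 4.9
  endloop
 endfacet
 facet normal -0.286 -0.397 0.872
  outer loop
   vertex 2.0 1.0 3.9
   vertex 4.5 1.4 4.9
   vertex 3.5 1.9 4.8
  endloop
 endfacet
 facet normal 0.058 -0.376 -0.925
  outer loop
   vertex 0.4 3.9 1.3
   vertex 2.9 0.1 3.0
   vertex 0.1 4.1 1.2
  endloop
 endfacet
 facet normal 0.594 0.763 -0.254
  outer loop
   vertex 0.4 3.9 1.3
   vertex 0.1 4.1 1.2
   vertex 3.7 2.1 3.6
  endloop
 endfacet
 facet normal 0.577 0.014 -0.817
  outer loop
   vertex 0.4 3.9 1.3
   vertex 3.7 2.1 3.6
   vertex 2.9 0.1 3.0
  endloop
 endfacet
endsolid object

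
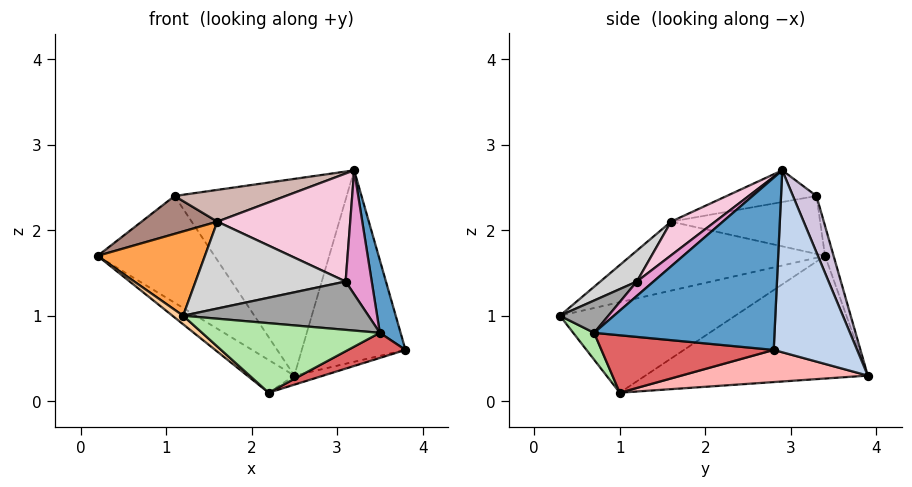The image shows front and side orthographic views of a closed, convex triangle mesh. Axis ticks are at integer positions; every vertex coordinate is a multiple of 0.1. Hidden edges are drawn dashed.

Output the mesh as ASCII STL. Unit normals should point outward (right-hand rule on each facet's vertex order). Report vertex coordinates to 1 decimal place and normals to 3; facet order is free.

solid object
 facet normal 0.954 -0.110 0.278
  outer loop
   vertex 3.5 0.7 0.8
   vertex 3.8 2.8 0.6
   vertex 3.2 2.9 2.7
  endloop
 endfacet
 facet normal 0.620 0.772 0.141
  outer loop
   vertex 2.5 3.9 0.3
   vertex 3.2 2.9 2.7
   vertex 3.8 2.8 0.6
  endloop
 endfacet
 facet normal -0.654 -0.361 0.665
  outer loop
   vertex 1.6 1.6 2.1
   vertex 0.2 3.4 1.7
   vertex 1.2 0.3 1.0
  endloop
 endfacet
 facet normal -0.653 -0.040 -0.756
  outer loop
   vertex 2.2 1.0 0.1
   vertex 1.2 0.3 1.0
   vertex 0.2 3.4 1.7
  endloop
 endfacet
 facet normal -0.534 0.113 -0.838
  outer loop
   vertex 2.2 1.0 0.1
   vertex 0.2 3.4 1.7
   vertex 2.5 3.9 0.3
  endloop
 endfacet
 facet normal 0.098 -0.836 -0.541
  outer loop
   vertex 2.2 1.0 0.1
   vertex 3.5 0.7 0.8
   vertex 1.2 0.3 1.0
  endloop
 endfacet
 facet normal 0.442 -0.147 -0.885
  outer loop
   vertex 2.2 1.0 0.1
   vertex 3.8 2.8 0.6
   vertex 3.5 0.7 0.8
  endloop
 endfacet
 facet normal 0.257 0.040 -0.966
  outer loop
   vertex 2.2 1.0 0.1
   vertex 2.5 3.9 0.3
   vertex 3.8 2.8 0.6
  endloop
 endfacet
 facet normal -0.071 0.971 0.230
  outer loop
   vertex 1.1 3.3 2.4
   vertex 2.5 3.9 0.3
   vertex 0.2 3.4 1.7
  endloop
 endfacet
 facet normal 0.127 0.928 0.350
  outer loop
   vertex 1.1 3.3 2.4
   vertex 3.2 2.9 2.7
   vertex 2.5 3.9 0.3
  endloop
 endfacet
 facet normal -0.605 -0.308 0.734
  outer loop
   vertex 1.1 3.3 2.4
   vertex 0.2 3.4 1.7
   vertex 1.6 1.6 2.1
  endloop
 endfacet
 facet normal -0.179 -0.222 0.958
  outer loop
   vertex 1.1 3.3 2.4
   vertex 1.6 1.6 2.1
   vertex 3.2 2.9 2.7
  endloop
 endfacet
 facet normal 0.369 -0.578 0.728
  outer loop
   vertex 3.1 1.2 1.4
   vertex 3.5 0.7 0.8
   vertex 3.2 2.9 2.7
  endloop
 endfacet
 facet normal 0.200 -0.603 0.773
  outer loop
   vertex 3.1 1.2 1.4
   vertex 3.2 2.9 2.7
   vertex 1.6 1.6 2.1
  endloop
 endfacet
 facet normal 0.181 -0.693 0.698
  outer loop
   vertex 3.1 1.2 1.4
   vertex 1.2 0.3 1.0
   vertex 3.5 0.7 0.8
  endloop
 endfacet
 facet normal 0.162 -0.666 0.728
  outer loop
   vertex 3.1 1.2 1.4
   vertex 1.6 1.6 2.1
   vertex 1.2 0.3 1.0
  endloop
 endfacet
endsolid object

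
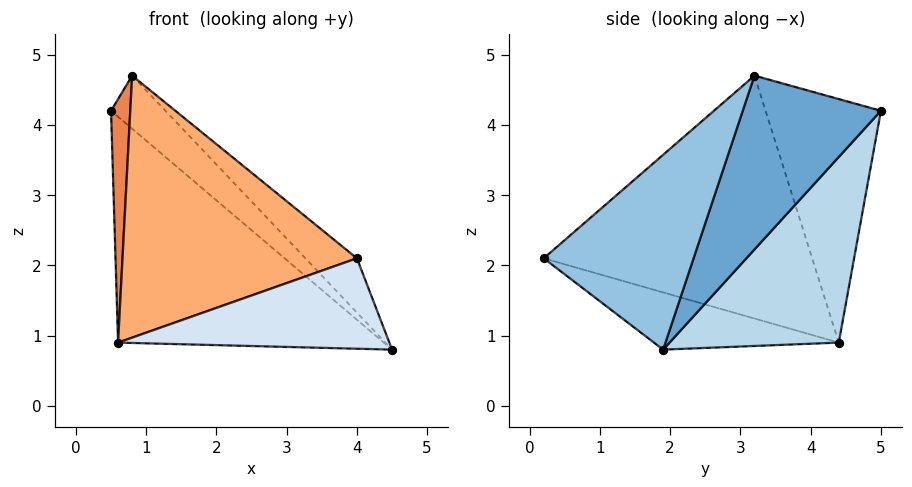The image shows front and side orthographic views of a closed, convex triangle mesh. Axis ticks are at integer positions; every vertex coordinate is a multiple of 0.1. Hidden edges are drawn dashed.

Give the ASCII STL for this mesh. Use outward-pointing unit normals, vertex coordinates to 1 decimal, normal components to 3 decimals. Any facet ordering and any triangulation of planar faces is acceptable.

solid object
 facet normal 0.741 0.292 0.605
  outer loop
   vertex 0.8 3.2 4.7
   vertex 4.5 1.9 0.8
   vertex 0.5 5.0 4.2
  endloop
 endfacet
 facet normal 0.742 0.255 0.619
  outer loop
   vertex 0.8 3.2 4.7
   vertex 4.0 0.2 2.1
   vertex 4.5 1.9 0.8
  endloop
 endfacet
 facet normal 0.532 0.836 -0.136
  outer loop
   vertex 0.6 4.4 0.9
   vertex 0.5 5.0 4.2
   vertex 4.5 1.9 0.8
  endloop
 endfacet
 facet normal -0.344 -0.505 -0.792
  outer loop
   vertex 0.6 4.4 0.9
   vertex 4.5 1.9 0.8
   vertex 4.0 0.2 2.1
  endloop
 endfacet
 facet normal -0.986 -0.164 0.000
  outer loop
   vertex 0.6 4.4 0.9
   vertex 0.8 3.2 4.7
   vertex 0.5 5.0 4.2
  endloop
 endfacet
 facet normal -0.743 -0.649 -0.166
  outer loop
   vertex 0.6 4.4 0.9
   vertex 4.0 0.2 2.1
   vertex 0.8 3.2 4.7
  endloop
 endfacet
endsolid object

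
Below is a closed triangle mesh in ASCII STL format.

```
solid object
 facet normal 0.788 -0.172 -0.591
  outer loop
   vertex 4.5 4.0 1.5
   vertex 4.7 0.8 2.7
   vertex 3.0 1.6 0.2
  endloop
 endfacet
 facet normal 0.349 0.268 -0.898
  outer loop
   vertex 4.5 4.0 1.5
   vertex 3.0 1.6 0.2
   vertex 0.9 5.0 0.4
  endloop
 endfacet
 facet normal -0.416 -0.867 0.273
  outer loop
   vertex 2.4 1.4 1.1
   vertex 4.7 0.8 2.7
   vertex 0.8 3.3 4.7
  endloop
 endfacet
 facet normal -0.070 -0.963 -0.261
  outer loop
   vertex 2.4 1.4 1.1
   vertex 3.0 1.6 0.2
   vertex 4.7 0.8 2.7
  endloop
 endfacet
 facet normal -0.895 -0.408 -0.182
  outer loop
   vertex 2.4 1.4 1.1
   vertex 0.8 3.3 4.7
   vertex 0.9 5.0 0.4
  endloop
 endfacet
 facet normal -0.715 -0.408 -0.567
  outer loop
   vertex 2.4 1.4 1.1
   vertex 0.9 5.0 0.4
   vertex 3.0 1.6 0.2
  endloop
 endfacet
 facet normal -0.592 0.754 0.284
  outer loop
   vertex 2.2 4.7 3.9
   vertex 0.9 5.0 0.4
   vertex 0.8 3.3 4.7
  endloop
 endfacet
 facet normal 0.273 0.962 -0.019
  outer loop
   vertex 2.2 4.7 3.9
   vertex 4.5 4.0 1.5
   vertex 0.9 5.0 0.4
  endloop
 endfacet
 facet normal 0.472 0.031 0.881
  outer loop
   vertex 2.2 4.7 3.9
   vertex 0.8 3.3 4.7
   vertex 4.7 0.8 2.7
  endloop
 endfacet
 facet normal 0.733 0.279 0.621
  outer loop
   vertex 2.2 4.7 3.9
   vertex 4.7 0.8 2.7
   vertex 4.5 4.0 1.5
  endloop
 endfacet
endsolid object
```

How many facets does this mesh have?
10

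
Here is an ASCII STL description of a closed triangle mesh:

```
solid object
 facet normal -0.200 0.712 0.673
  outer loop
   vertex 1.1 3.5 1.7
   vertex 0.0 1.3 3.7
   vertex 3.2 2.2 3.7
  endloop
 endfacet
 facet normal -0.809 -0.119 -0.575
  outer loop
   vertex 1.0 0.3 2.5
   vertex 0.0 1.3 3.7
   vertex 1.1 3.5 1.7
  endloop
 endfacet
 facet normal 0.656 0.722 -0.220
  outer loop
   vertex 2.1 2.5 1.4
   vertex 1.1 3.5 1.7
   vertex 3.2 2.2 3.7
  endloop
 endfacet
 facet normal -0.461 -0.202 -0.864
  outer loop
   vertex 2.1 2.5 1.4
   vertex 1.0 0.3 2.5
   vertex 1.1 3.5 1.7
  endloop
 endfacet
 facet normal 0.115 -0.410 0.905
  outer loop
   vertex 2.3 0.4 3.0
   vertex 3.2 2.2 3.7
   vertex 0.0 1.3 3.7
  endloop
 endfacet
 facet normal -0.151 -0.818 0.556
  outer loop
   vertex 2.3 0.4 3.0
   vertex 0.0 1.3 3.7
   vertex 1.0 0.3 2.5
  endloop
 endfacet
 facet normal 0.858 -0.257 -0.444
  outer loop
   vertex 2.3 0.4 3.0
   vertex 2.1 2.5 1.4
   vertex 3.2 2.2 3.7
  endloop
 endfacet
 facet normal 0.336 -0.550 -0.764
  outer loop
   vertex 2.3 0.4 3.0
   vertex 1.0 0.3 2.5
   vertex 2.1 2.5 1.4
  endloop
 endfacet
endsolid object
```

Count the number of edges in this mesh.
12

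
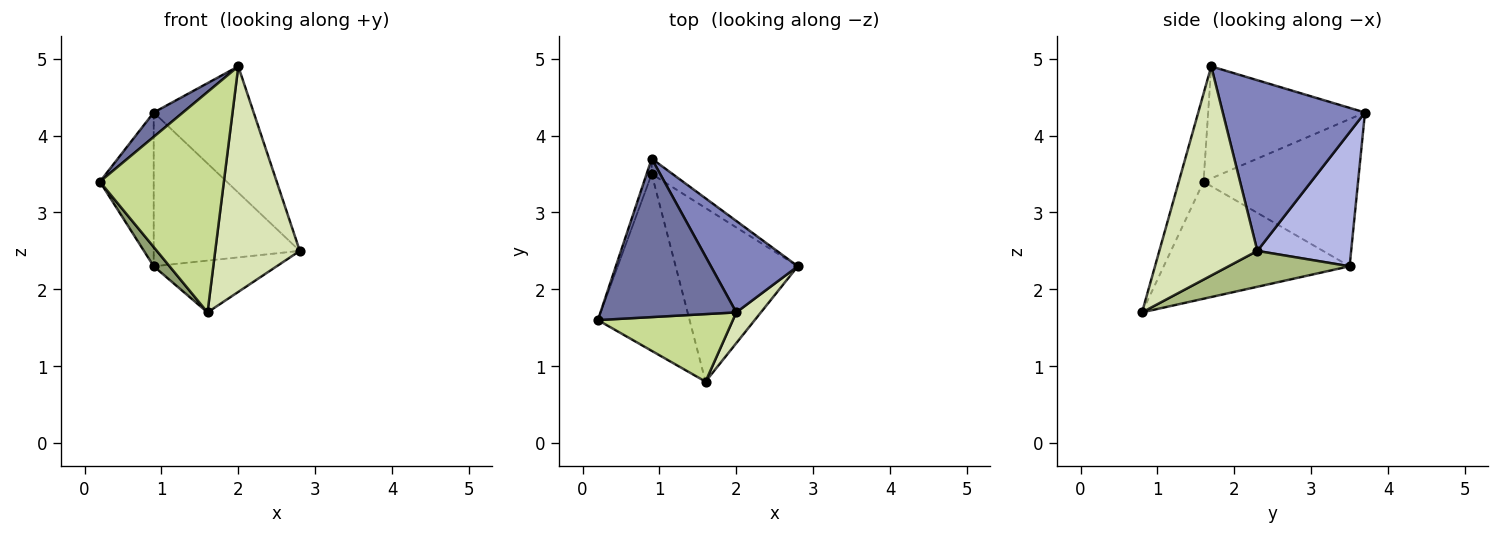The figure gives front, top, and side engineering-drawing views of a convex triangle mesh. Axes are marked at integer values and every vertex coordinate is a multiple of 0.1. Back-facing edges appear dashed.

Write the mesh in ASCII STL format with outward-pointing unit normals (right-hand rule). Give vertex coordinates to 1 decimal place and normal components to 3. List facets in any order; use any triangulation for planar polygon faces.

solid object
 facet normal -0.632 -0.118 0.766
  outer loop
   vertex 2.0 1.7 4.9
   vertex 0.9 3.7 4.3
   vertex 0.2 1.6 3.4
  endloop
 endfacet
 facet normal 0.755 0.531 0.384
  outer loop
   vertex 2.0 1.7 4.9
   vertex 2.8 2.3 2.5
   vertex 0.9 3.7 4.3
  endloop
 endfacet
 facet normal -0.944 0.329 -0.033
  outer loop
   vertex 0.9 3.5 2.3
   vertex 0.2 1.6 3.4
   vertex 0.9 3.7 4.3
  endloop
 endfacet
 facet normal 0.538 0.839 -0.084
  outer loop
   vertex 0.9 3.5 2.3
   vertex 0.9 3.7 4.3
   vertex 2.8 2.3 2.5
  endloop
 endfacet
 facet normal -0.785 -0.067 -0.615
  outer loop
   vertex 1.6 0.8 1.7
   vertex 0.2 1.6 3.4
   vertex 0.9 3.5 2.3
  endloop
 endfacet
 facet normal 0.271 0.275 -0.922
  outer loop
   vertex 1.6 0.8 1.7
   vertex 0.9 3.5 2.3
   vertex 2.8 2.3 2.5
  endloop
 endfacet
 facet normal -0.187 -0.939 0.288
  outer loop
   vertex 1.6 0.8 1.7
   vertex 2.0 1.7 4.9
   vertex 0.2 1.6 3.4
  endloop
 endfacet
 facet normal 0.754 -0.651 0.089
  outer loop
   vertex 1.6 0.8 1.7
   vertex 2.8 2.3 2.5
   vertex 2.0 1.7 4.9
  endloop
 endfacet
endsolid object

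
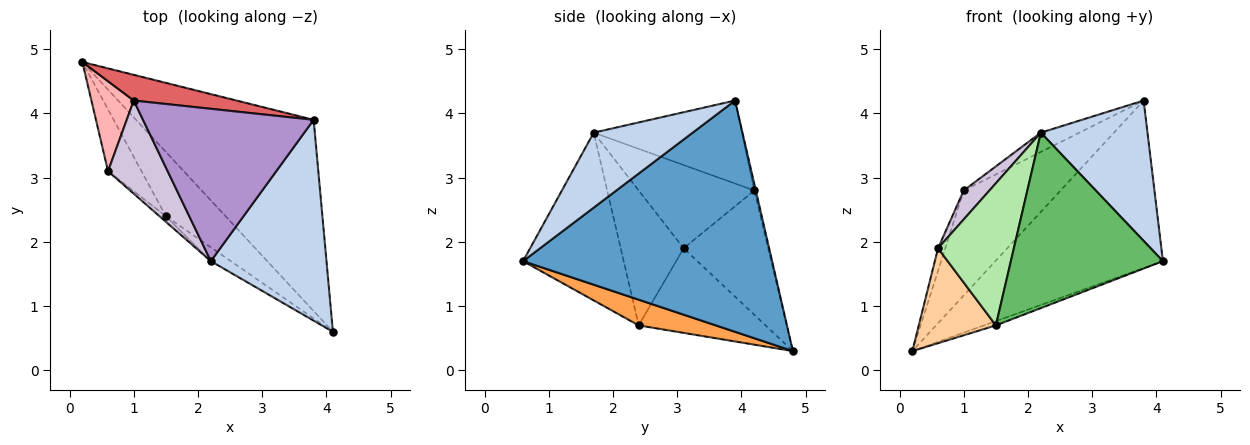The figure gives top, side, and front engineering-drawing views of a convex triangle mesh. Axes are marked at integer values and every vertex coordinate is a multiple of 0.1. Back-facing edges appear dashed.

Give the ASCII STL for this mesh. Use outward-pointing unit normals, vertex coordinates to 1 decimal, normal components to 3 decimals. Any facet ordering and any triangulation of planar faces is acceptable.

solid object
 facet normal 0.700 0.471 -0.537
  outer loop
   vertex 3.8 3.9 4.2
   vertex 4.1 0.6 1.7
   vertex 0.2 4.8 0.3
  endloop
 endfacet
 facet normal 0.469 -0.506 0.724
  outer loop
   vertex 2.2 1.7 3.7
   vertex 4.1 0.6 1.7
   vertex 3.8 3.9 4.2
  endloop
 endfacet
 facet normal 0.395 0.061 -0.917
  outer loop
   vertex 1.5 2.4 0.7
   vertex 0.2 4.8 0.3
   vertex 4.1 0.6 1.7
  endloop
 endfacet
 facet normal -0.810 -0.492 -0.320
  outer loop
   vertex 1.5 2.4 0.7
   vertex 0.6 3.1 1.9
   vertex 0.2 4.8 0.3
  endloop
 endfacet
 facet normal -0.551 -0.832 -0.066
  outer loop
   vertex 1.5 2.4 0.7
   vertex 4.1 0.6 1.7
   vertex 2.2 1.7 3.7
  endloop
 endfacet
 facet normal -0.639 -0.769 -0.030
  outer loop
   vertex 1.5 2.4 0.7
   vertex 2.2 1.7 3.7
   vertex 0.6 3.1 1.9
  endloop
 endfacet
 facet normal -0.015 0.971 0.238
  outer loop
   vertex 1.0 4.2 2.8
   vertex 3.8 3.9 4.2
   vertex 0.2 4.8 0.3
  endloop
 endfacet
 facet normal -0.944 0.080 0.321
  outer loop
   vertex 1.0 4.2 2.8
   vertex 0.2 4.8 0.3
   vertex 0.6 3.1 1.9
  endloop
 endfacet
 facet normal -0.435 0.113 0.893
  outer loop
   vertex 1.0 4.2 2.8
   vertex 2.2 1.7 3.7
   vertex 3.8 3.9 4.2
  endloop
 endfacet
 facet normal -0.800 -0.178 0.573
  outer loop
   vertex 1.0 4.2 2.8
   vertex 0.6 3.1 1.9
   vertex 2.2 1.7 3.7
  endloop
 endfacet
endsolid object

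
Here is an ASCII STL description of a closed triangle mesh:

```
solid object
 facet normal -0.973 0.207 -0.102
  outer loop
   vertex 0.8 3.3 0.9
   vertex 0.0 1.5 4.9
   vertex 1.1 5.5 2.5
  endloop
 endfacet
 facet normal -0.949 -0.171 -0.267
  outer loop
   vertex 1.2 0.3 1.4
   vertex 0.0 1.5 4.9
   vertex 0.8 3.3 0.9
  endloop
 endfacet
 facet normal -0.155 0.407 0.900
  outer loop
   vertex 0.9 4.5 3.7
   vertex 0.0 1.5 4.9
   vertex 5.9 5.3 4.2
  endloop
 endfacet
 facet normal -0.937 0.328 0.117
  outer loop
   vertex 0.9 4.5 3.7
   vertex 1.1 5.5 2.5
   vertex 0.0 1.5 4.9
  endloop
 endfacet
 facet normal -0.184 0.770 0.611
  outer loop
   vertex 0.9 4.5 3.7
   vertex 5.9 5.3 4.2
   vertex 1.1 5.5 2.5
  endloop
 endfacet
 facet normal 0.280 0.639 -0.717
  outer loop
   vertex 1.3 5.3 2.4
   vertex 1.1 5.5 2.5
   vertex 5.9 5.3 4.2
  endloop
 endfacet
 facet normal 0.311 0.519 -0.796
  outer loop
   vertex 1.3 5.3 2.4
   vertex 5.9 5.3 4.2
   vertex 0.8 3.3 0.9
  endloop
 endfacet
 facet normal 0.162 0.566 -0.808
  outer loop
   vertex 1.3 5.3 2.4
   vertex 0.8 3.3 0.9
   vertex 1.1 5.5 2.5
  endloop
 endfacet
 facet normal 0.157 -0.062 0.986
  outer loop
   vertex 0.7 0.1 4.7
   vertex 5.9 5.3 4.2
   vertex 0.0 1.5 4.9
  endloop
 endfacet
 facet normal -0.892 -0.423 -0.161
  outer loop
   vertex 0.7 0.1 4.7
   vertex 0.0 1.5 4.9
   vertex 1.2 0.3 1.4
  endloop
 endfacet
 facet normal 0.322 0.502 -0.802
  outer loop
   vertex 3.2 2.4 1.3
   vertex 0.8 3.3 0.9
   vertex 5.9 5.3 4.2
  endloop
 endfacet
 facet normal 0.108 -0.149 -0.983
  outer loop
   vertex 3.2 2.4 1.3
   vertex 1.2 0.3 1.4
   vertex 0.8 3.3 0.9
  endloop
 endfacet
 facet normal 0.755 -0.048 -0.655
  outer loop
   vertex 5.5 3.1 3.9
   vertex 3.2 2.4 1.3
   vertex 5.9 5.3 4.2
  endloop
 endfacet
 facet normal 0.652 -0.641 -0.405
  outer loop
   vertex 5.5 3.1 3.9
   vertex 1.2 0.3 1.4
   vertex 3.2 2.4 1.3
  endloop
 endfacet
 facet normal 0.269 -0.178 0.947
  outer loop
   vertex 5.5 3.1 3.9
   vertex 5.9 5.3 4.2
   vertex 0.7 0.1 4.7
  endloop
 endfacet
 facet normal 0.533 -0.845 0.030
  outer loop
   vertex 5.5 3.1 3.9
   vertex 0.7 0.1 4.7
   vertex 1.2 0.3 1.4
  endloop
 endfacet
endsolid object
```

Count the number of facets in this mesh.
16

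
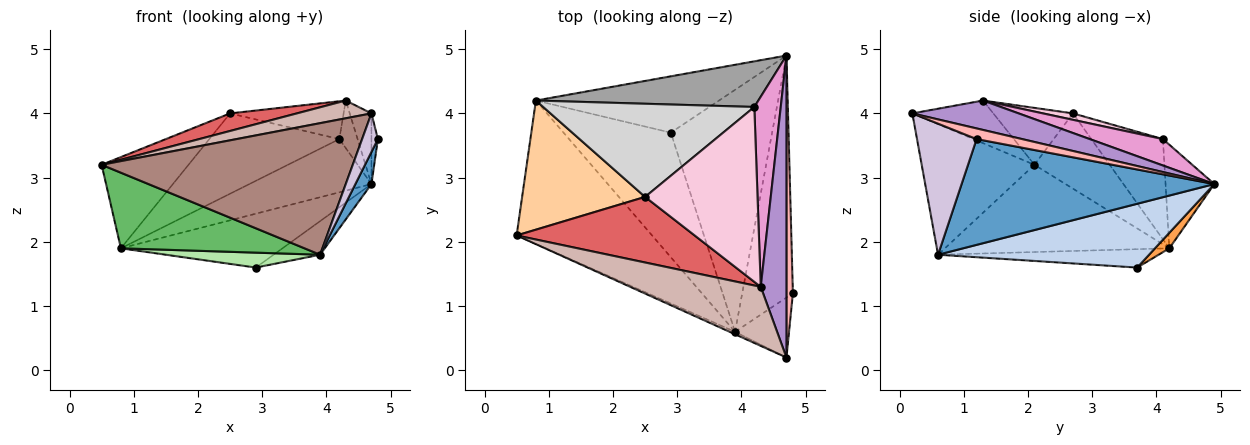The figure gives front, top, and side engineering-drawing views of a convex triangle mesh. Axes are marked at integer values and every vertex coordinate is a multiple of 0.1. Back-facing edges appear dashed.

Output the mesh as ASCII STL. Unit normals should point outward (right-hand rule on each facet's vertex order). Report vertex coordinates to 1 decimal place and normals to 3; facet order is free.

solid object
 facet normal 0.900 -0.057 -0.431
  outer loop
   vertex 3.9 0.6 1.8
   vertex 4.7 4.9 2.9
   vertex 4.8 1.2 3.6
  endloop
 endfacet
 facet normal 0.529 0.117 -0.840
  outer loop
   vertex 3.9 0.6 1.8
   vertex 2.9 3.7 1.6
   vertex 4.7 4.9 2.9
  endloop
 endfacet
 facet normal 0.061 0.690 -0.721
  outer loop
   vertex 0.8 4.2 1.9
   vertex 4.7 4.9 2.9
   vertex 2.9 3.7 1.6
  endloop
 endfacet
 facet normal -0.447 0.516 0.731
  outer loop
   vertex 0.8 4.2 1.9
   vertex 0.5 2.1 3.2
   vertex 2.5 2.7 4.0
  endloop
 endfacet
 facet normal -0.495 -0.405 -0.769
  outer loop
   vertex 0.8 4.2 1.9
   vertex 3.9 0.6 1.8
   vertex 0.5 2.1 3.2
  endloop
 endfacet
 facet normal -0.168 -0.117 -0.979
  outer loop
   vertex 0.8 4.2 1.9
   vertex 2.9 3.7 1.6
   vertex 3.9 0.6 1.8
  endloop
 endfacet
 facet normal -0.295 -0.247 0.923
  outer loop
   vertex 4.3 1.3 4.2
   vertex 2.5 2.7 4.0
   vertex 0.5 2.1 3.2
  endloop
 endfacet
 facet normal 0.850 0.120 0.512
  outer loop
   vertex 4.7 0.2 4.0
   vertex 4.8 1.2 3.6
   vertex 4.7 4.9 2.9
  endloop
 endfacet
 facet normal 0.744 0.152 0.651
  outer loop
   vertex 4.7 0.2 4.0
   vertex 4.7 4.9 2.9
   vertex 4.3 1.3 4.2
  endloop
 endfacet
 facet normal 0.898 -0.238 -0.370
  outer loop
   vertex 4.7 0.2 4.0
   vertex 3.9 0.6 1.8
   vertex 4.8 1.2 3.6
  endloop
 endfacet
 facet normal -0.409 -0.912 -0.017
  outer loop
   vertex 4.7 0.2 4.0
   vertex 0.5 2.1 3.2
   vertex 3.9 0.6 1.8
  endloop
 endfacet
 facet normal -0.298 -0.275 0.914
  outer loop
   vertex 4.7 0.2 4.0
   vertex 4.3 1.3 4.2
   vertex 0.5 2.1 3.2
  endloop
 endfacet
 facet normal 0.696 0.174 0.696
  outer loop
   vertex 4.2 4.1 3.6
   vertex 4.3 1.3 4.2
   vertex 4.7 4.9 2.9
  endloop
 endfacet
 facet normal 0.056 0.211 0.976
  outer loop
   vertex 4.2 4.1 3.6
   vertex 2.5 2.7 4.0
   vertex 4.3 1.3 4.2
  endloop
 endfacet
 facet normal -0.290 0.726 0.623
  outer loop
   vertex 4.2 4.1 3.6
   vertex 4.7 4.9 2.9
   vertex 0.8 4.2 1.9
  endloop
 endfacet
 facet normal -0.338 0.614 0.713
  outer loop
   vertex 4.2 4.1 3.6
   vertex 0.8 4.2 1.9
   vertex 2.5 2.7 4.0
  endloop
 endfacet
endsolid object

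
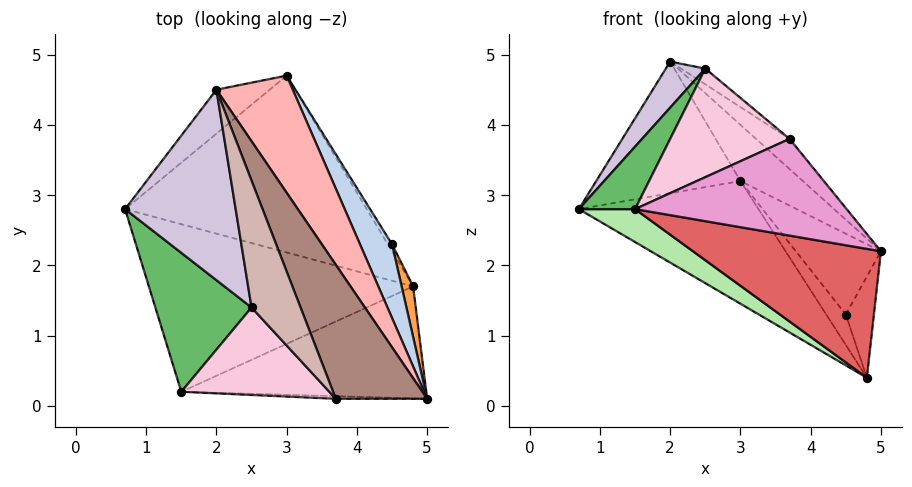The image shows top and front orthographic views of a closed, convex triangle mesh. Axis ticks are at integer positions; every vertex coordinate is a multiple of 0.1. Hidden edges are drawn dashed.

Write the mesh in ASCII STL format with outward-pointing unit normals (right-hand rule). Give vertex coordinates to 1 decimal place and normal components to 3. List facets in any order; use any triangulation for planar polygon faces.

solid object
 facet normal -0.312 0.542 -0.781
  outer loop
   vertex 4.8 1.7 0.4
   vertex 0.7 2.8 2.8
   vertex 3.0 4.7 3.2
  endloop
 endfacet
 facet normal 0.898 0.326 0.297
  outer loop
   vertex 4.5 2.3 1.3
   vertex 3.0 4.7 3.2
   vertex 5.0 0.1 2.2
  endloop
 endfacet
 facet normal 0.953 0.272 0.136
  outer loop
   vertex 4.5 2.3 1.3
   vertex 5.0 0.1 2.2
   vertex 4.8 1.7 0.4
  endloop
 endfacet
 facet normal 0.787 0.602 -0.139
  outer loop
   vertex 4.5 2.3 1.3
   vertex 4.8 1.7 0.4
   vertex 3.0 4.7 3.2
  endloop
 endfacet
 facet normal -0.800 -0.246 0.548
  outer loop
   vertex 1.5 0.2 2.8
   vertex 2.5 1.4 4.8
   vertex 0.7 2.8 2.8
  endloop
 endfacet
 facet normal -0.531 -0.163 -0.832
  outer loop
   vertex 1.5 0.2 2.8
   vertex 0.7 2.8 2.8
   vertex 4.8 1.7 0.4
  endloop
 endfacet
 facet normal -0.133 -0.748 -0.650
  outer loop
   vertex 1.5 0.2 2.8
   vertex 4.8 1.7 0.4
   vertex 5.0 0.1 2.2
  endloop
 endfacet
 facet normal 0.822 0.246 0.513
  outer loop
   vertex 2.0 4.5 4.9
   vertex 5.0 0.1 2.2
   vertex 3.0 4.7 3.2
  endloop
 endfacet
 facet normal -0.589 0.767 -0.256
  outer loop
   vertex 2.0 4.5 4.9
   vertex 3.0 4.7 3.2
   vertex 0.7 2.8 2.8
  endloop
 endfacet
 facet normal -0.784 -0.146 0.603
  outer loop
   vertex 2.0 4.5 4.9
   vertex 0.7 2.8 2.8
   vertex 2.5 1.4 4.8
  endloop
 endfacet
 facet normal 0.768 0.141 0.624
  outer loop
   vertex 3.7 0.1 3.8
   vertex 5.0 0.1 2.2
   vertex 2.0 4.5 4.9
  endloop
 endfacet
 facet normal 0.693 0.089 0.716
  outer loop
   vertex 3.7 0.1 3.8
   vertex 2.0 4.5 4.9
   vertex 2.5 1.4 4.8
  endloop
 endfacet
 facet normal -0.033 -0.999 -0.027
  outer loop
   vertex 3.7 0.1 3.8
   vertex 1.5 0.2 2.8
   vertex 5.0 0.1 2.2
  endloop
 endfacet
 facet normal -0.305 -0.741 0.598
  outer loop
   vertex 3.7 0.1 3.8
   vertex 2.5 1.4 4.8
   vertex 1.5 0.2 2.8
  endloop
 endfacet
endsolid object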